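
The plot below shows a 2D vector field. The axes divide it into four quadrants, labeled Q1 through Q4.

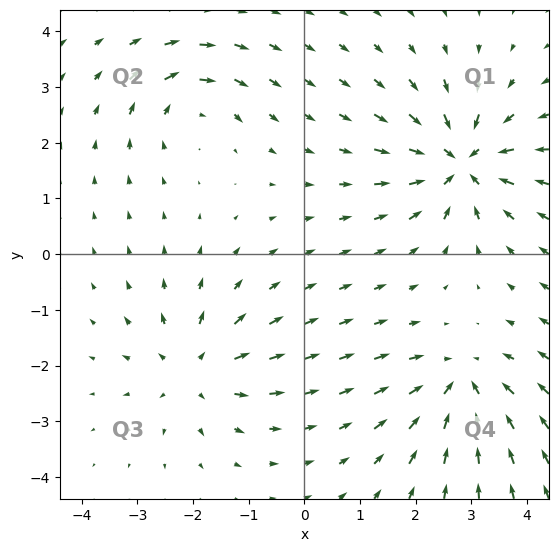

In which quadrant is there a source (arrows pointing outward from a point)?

The source sits at approximately (-2.0, -2.1), which lies in quadrant Q3. The divergence there is about +4, positive as expected for a source.

Q3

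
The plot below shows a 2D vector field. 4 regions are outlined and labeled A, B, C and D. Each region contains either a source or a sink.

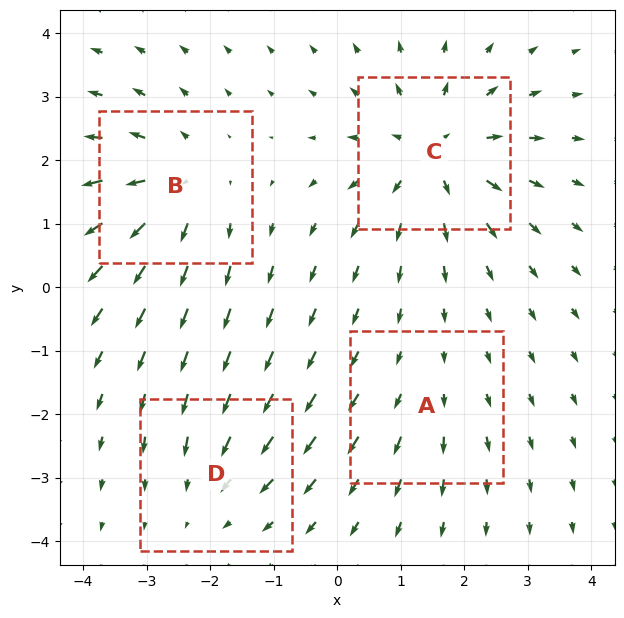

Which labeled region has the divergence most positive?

C

Divergence at each region's feature centre — A: about +2, B: about +5, C: about +6, D: about -3. Region C is most positive.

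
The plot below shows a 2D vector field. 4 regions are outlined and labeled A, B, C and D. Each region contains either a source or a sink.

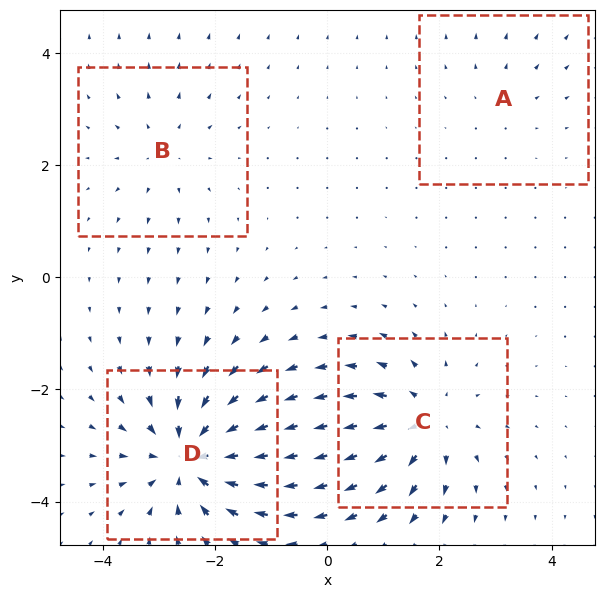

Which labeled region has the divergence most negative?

Divergence at each region's feature centre — A: about +2, B: about +3, C: about +6, D: about -8. Region D is most negative.

D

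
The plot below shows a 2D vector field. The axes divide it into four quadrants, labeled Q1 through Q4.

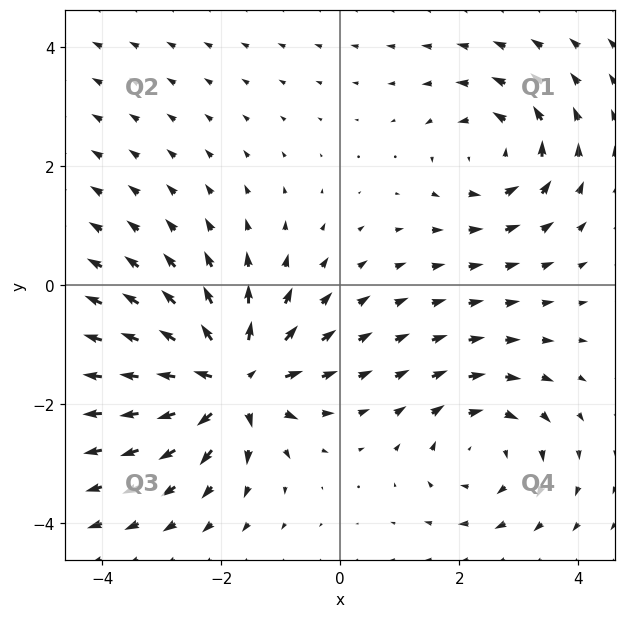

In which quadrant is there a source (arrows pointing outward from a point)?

Q3

The source sits at approximately (-1.8, -1.6), which lies in quadrant Q3. The divergence there is about +7, positive as expected for a source.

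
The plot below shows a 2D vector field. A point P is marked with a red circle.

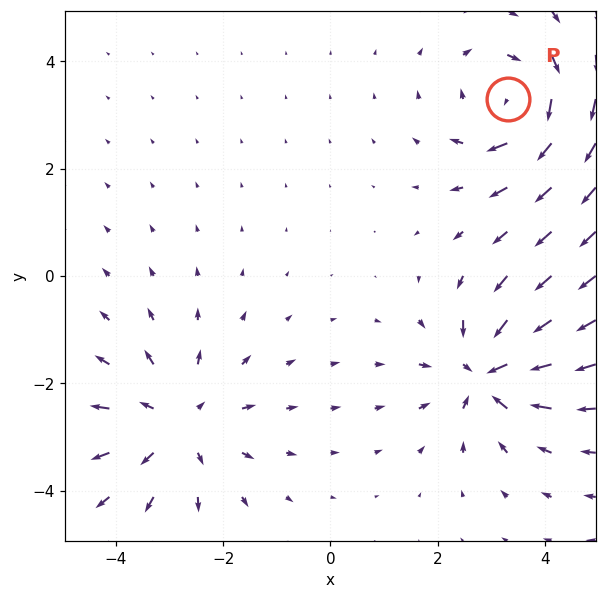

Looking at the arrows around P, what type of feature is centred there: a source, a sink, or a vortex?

At P (3.3, 3.3) the arrows circulate clockwise. Divergence ≈0, curl about -5 — near-zero divergence with nonzero curl is a vortex.

vortex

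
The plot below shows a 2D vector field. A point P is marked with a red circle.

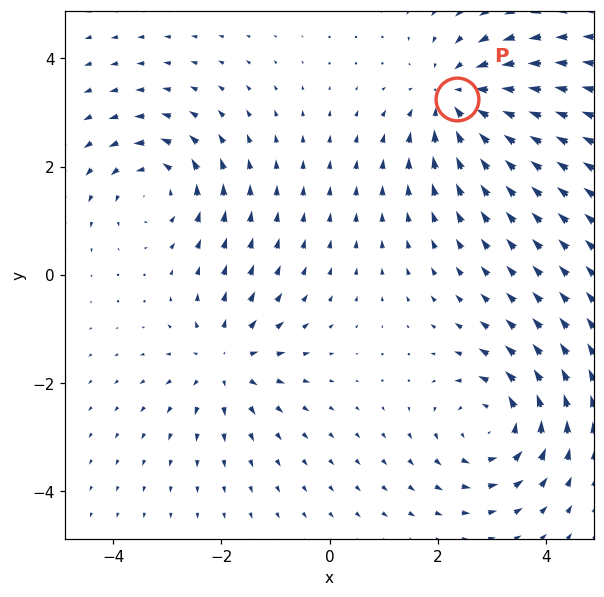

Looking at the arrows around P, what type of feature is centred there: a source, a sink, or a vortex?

sink

At P (2.4, 3.3) the arrows converge inward. Divergence about -4, curl ≈0 — negative divergence with near-zero curl is a sink.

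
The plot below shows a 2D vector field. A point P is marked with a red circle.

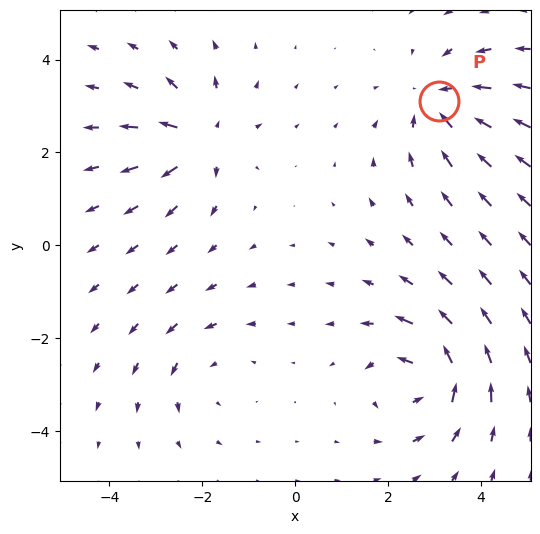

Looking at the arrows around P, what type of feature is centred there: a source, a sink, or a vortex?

At P (3.1, 3.1) the arrows converge inward. Divergence about -4, curl ≈0 — negative divergence with near-zero curl is a sink.

sink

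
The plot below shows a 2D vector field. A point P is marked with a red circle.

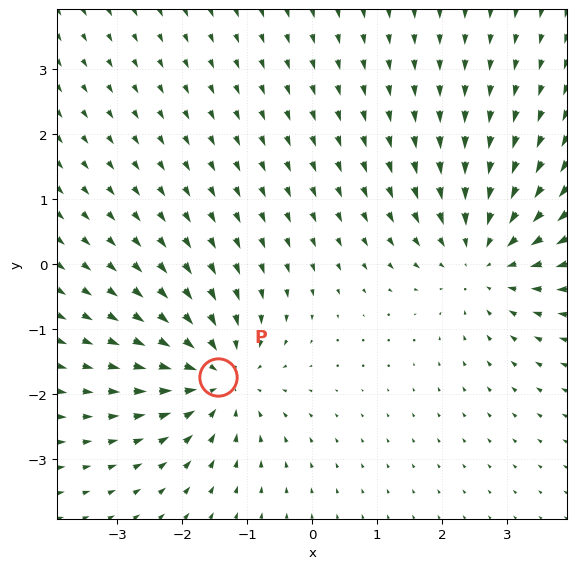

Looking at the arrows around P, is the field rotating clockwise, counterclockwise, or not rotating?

Near P at (-1.4, -1.8) the arrows show no circulation. The curl there is ≈0.

not rotating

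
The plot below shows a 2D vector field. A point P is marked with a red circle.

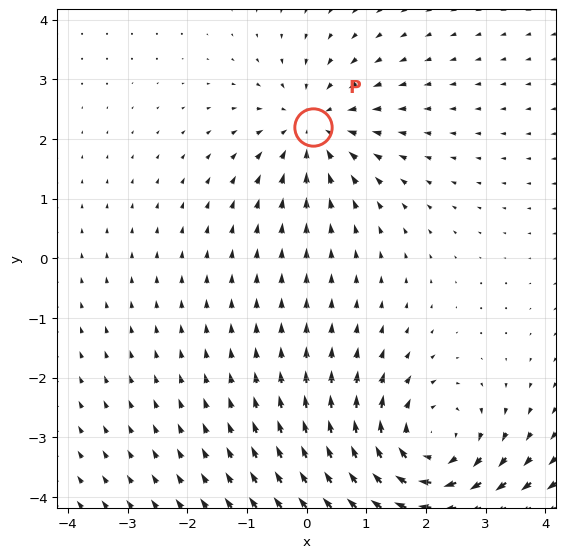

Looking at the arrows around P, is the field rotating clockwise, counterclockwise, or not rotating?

not rotating

Near P at (0.1, 2.2) the arrows show no circulation. The curl there is ≈0.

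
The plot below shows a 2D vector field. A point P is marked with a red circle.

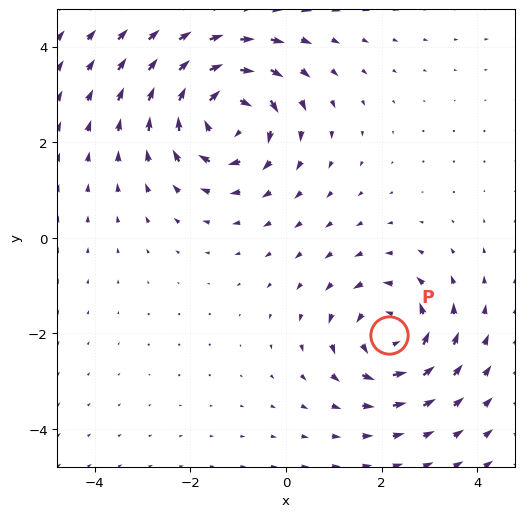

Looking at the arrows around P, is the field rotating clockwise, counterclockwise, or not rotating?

counterclockwise

Near P at (2.2, -2.0) the arrows circulate counterclockwise. The curl (z-component) there is about +3; positive curl means counterclockwise rotation.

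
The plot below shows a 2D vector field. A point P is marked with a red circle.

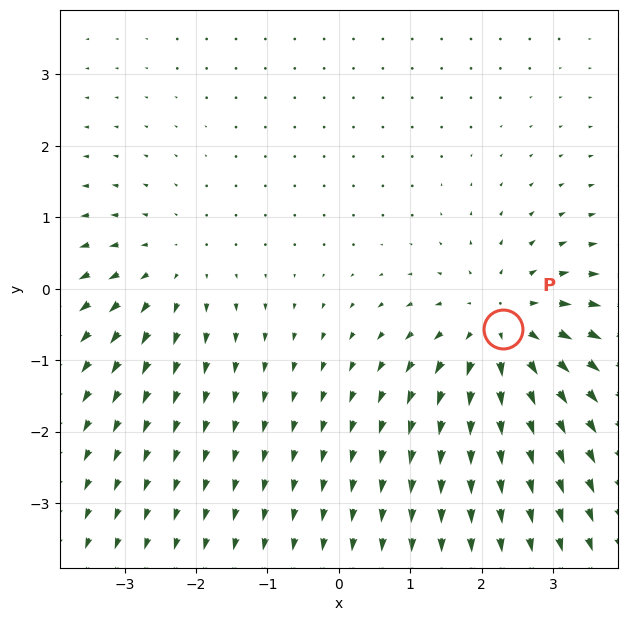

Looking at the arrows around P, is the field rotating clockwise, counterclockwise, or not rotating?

not rotating

Near P at (2.3, -0.6) the arrows show no circulation. The curl there is ≈0.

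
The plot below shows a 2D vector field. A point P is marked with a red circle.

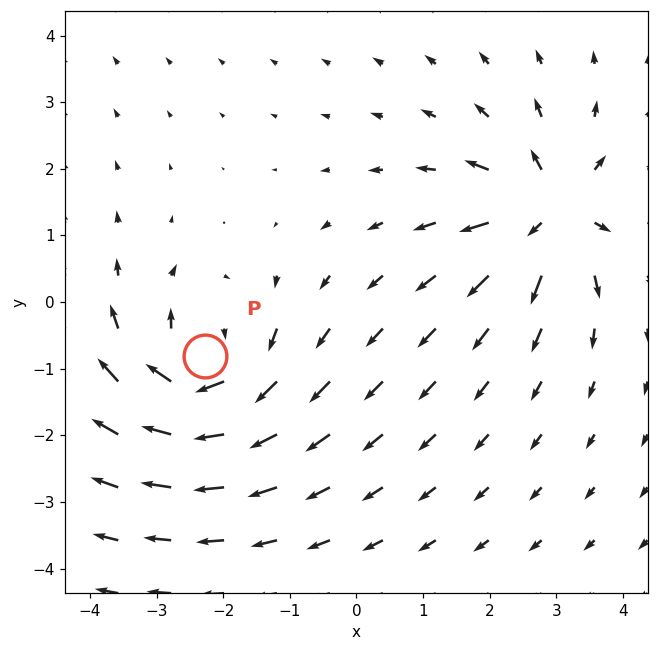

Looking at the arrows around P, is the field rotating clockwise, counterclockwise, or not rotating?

Near P at (-2.3, -0.8) the arrows circulate clockwise. The curl (z-component) there is about -4; negative curl means clockwise rotation.

clockwise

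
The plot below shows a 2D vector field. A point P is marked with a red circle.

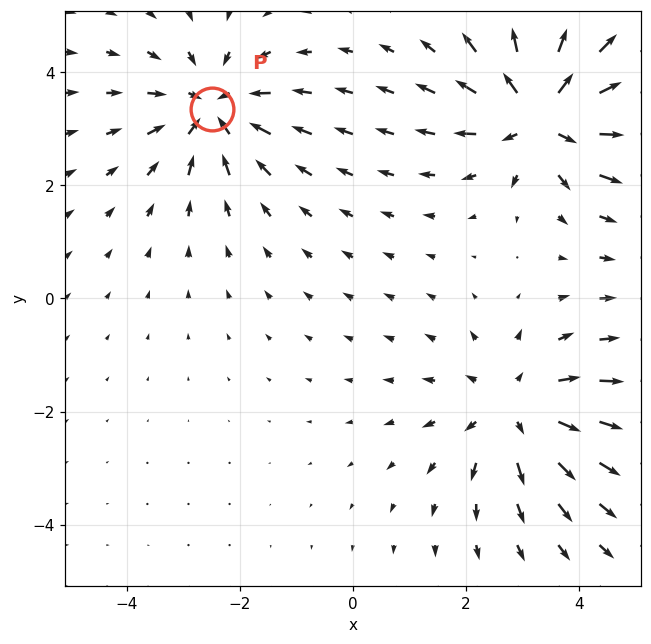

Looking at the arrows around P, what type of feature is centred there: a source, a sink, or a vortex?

At P (-2.5, 3.3) the arrows converge inward. Divergence about -3, curl ≈0 — negative divergence with near-zero curl is a sink.

sink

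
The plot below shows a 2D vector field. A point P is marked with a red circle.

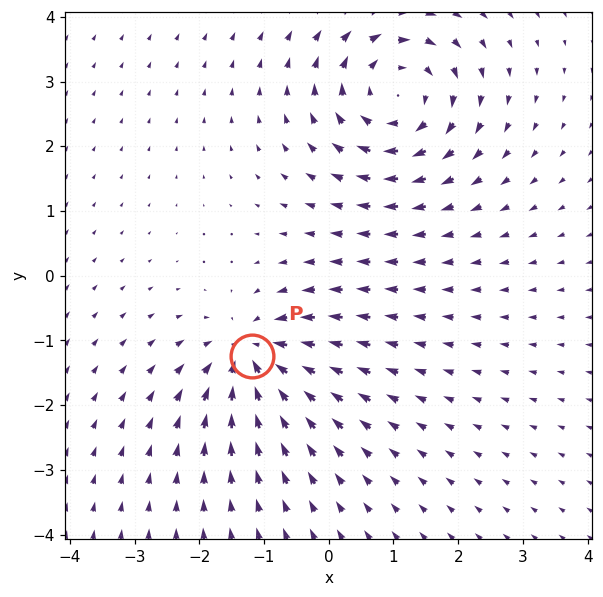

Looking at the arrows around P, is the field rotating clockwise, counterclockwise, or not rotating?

not rotating

Near P at (-1.2, -1.2) the arrows show no circulation. The curl there is ≈0.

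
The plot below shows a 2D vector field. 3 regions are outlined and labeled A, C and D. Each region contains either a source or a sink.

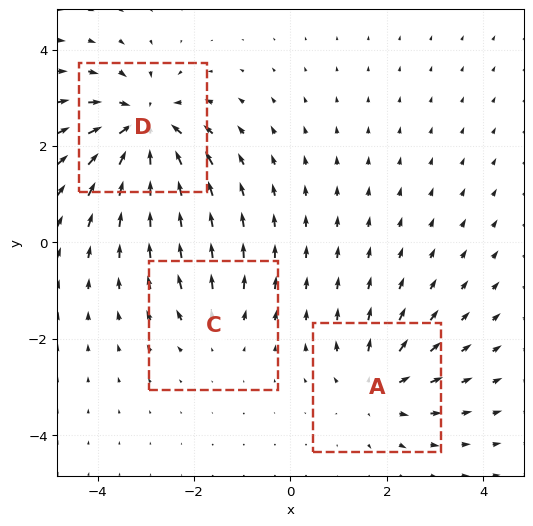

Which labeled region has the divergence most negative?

Divergence at each region's feature centre — A: about +3, C: about +2, D: about -5. Region D is most negative.

D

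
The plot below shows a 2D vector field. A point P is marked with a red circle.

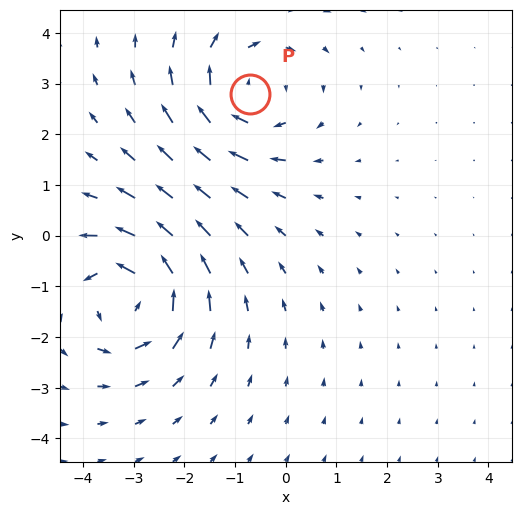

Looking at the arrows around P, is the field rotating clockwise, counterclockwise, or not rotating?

Near P at (-0.7, 2.8) the arrows circulate clockwise. The curl (z-component) there is about -4; negative curl means clockwise rotation.

clockwise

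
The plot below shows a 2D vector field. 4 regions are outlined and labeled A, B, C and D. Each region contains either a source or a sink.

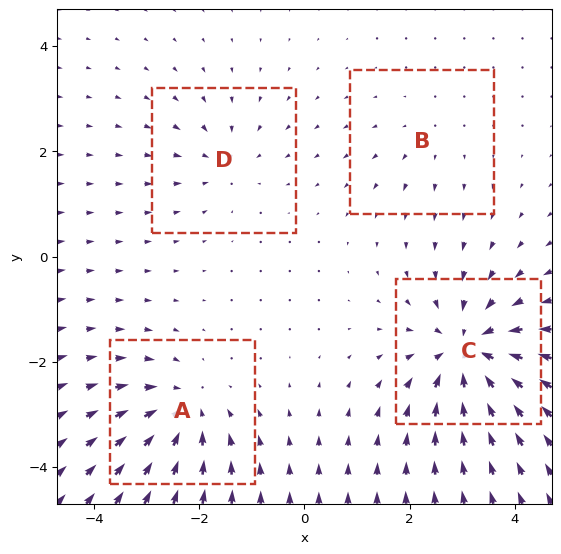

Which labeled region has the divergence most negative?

Divergence at each region's feature centre — A: about -6, B: about +2, C: about -8, D: about -4. Region C is most negative.

C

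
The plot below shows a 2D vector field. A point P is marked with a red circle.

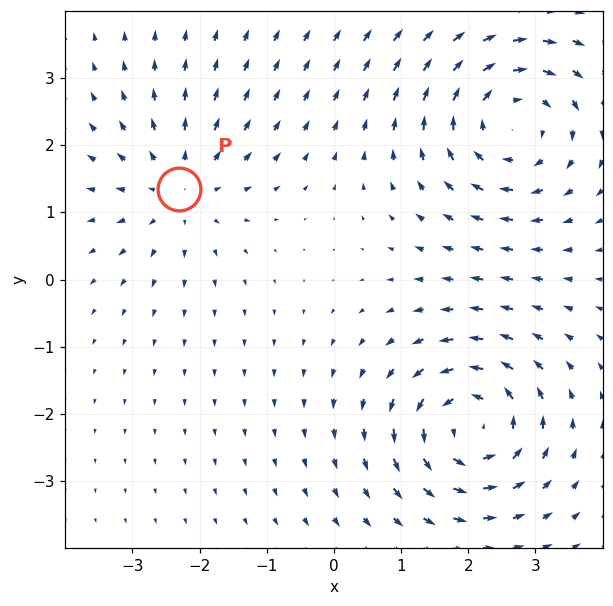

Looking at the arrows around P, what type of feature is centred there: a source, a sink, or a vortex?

At P (-2.3, 1.3) the arrows spread outward. Divergence about +3, curl ≈0 — positive divergence with near-zero curl is a source.

source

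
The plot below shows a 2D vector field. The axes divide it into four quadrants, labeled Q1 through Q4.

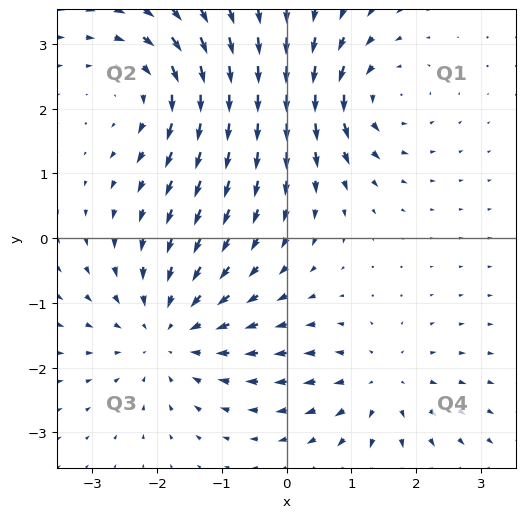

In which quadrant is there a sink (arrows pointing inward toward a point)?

The sink sits at approximately (-1.8, -1.4), which lies in quadrant Q3. The divergence there is about -4, negative as expected for a sink.

Q3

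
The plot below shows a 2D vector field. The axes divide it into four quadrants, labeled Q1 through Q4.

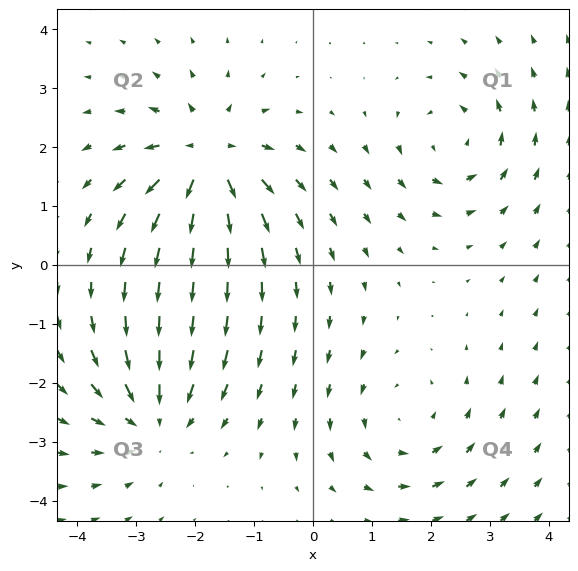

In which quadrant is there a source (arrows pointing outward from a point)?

The source sits at approximately (-1.8, 1.8), which lies in quadrant Q2. The divergence there is about +6, positive as expected for a source.

Q2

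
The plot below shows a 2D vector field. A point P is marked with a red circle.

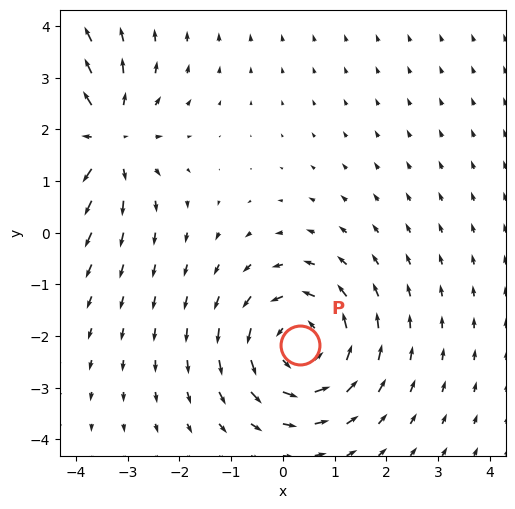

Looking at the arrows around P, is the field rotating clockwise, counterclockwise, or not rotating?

Near P at (0.3, -2.2) the arrows circulate counterclockwise. The curl (z-component) there is about +4; positive curl means counterclockwise rotation.

counterclockwise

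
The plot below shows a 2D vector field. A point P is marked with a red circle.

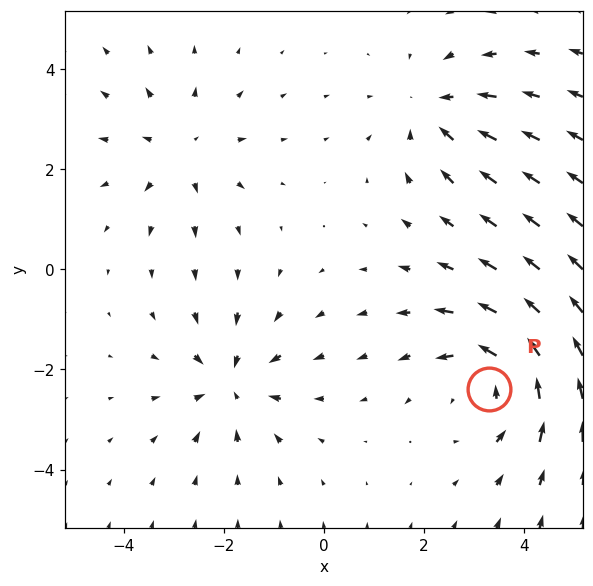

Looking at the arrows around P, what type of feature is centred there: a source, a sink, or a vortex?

vortex

At P (3.3, -2.4) the arrows circulate counterclockwise. Divergence ≈0, curl about +4 — near-zero divergence with nonzero curl is a vortex.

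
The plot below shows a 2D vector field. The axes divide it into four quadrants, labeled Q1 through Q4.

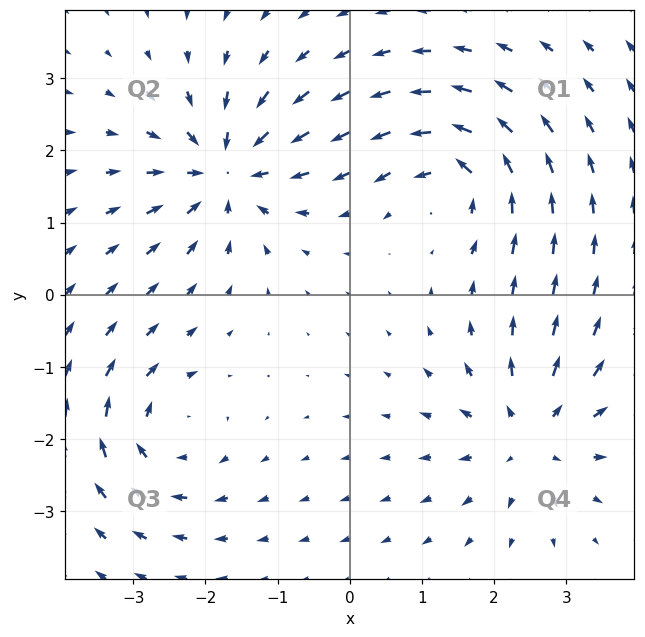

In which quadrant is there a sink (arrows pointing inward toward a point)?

Q2

The sink sits at approximately (-1.7, 1.7), which lies in quadrant Q2. The divergence there is about -7, negative as expected for a sink.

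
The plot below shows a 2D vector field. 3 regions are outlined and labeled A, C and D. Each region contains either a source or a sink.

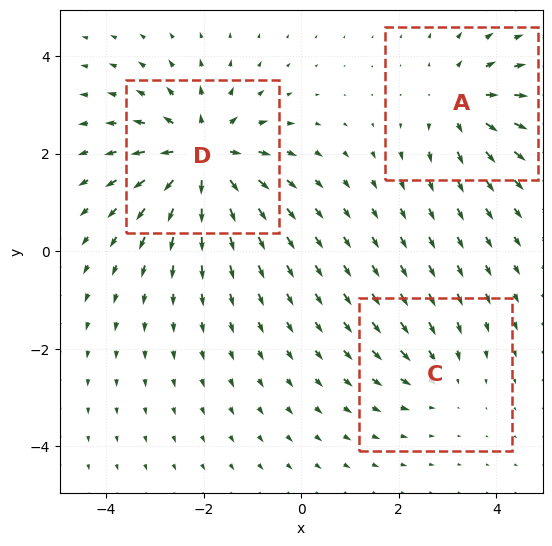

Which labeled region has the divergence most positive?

D

Divergence at each region's feature centre — A: about +3, C: about -2, D: about +5. Region D is most positive.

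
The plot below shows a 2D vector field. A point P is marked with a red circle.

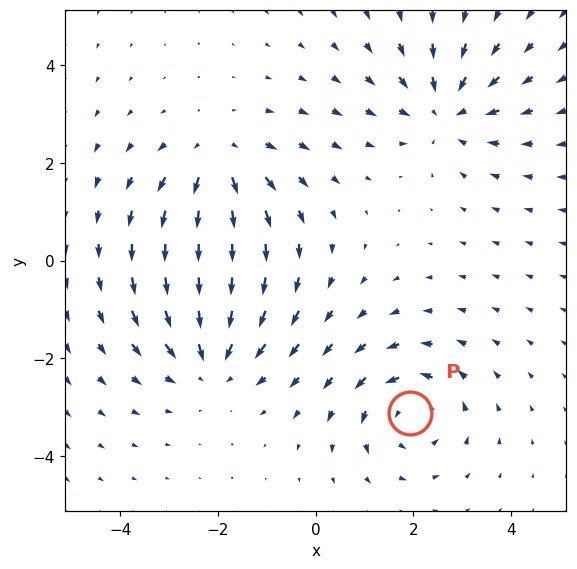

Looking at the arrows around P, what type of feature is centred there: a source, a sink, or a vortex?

vortex

At P (1.9, -3.1) the arrows circulate counterclockwise. Divergence ≈0, curl about +4 — near-zero divergence with nonzero curl is a vortex.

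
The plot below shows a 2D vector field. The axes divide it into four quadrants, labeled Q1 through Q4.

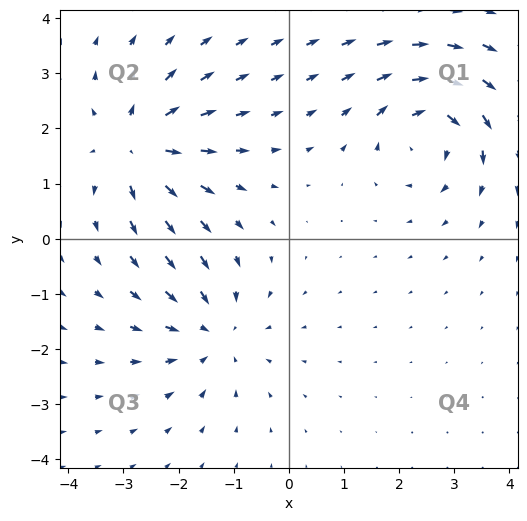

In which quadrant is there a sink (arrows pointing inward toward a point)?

Q3

The sink sits at approximately (-1.4, -1.7), which lies in quadrant Q3. The divergence there is about -3, negative as expected for a sink.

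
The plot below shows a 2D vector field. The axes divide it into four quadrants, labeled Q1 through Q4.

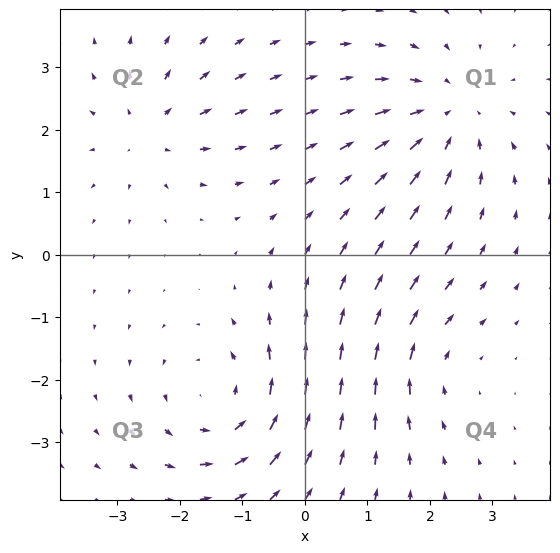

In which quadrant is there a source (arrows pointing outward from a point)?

The source sits at approximately (-2.5, 2.0), which lies in quadrant Q2. The divergence there is about +3, positive as expected for a source.

Q2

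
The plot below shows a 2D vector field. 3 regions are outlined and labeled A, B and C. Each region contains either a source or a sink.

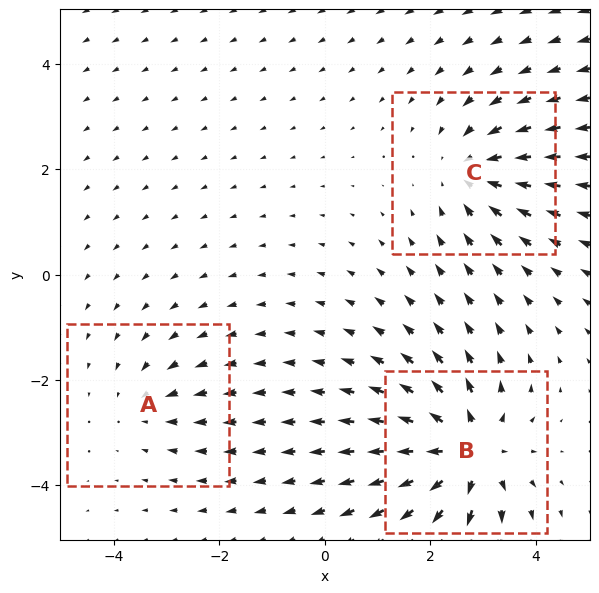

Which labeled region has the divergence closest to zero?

A

Divergence at each region's feature centre — A: about -2, B: about +5, C: about -3. Region A is closest to zero.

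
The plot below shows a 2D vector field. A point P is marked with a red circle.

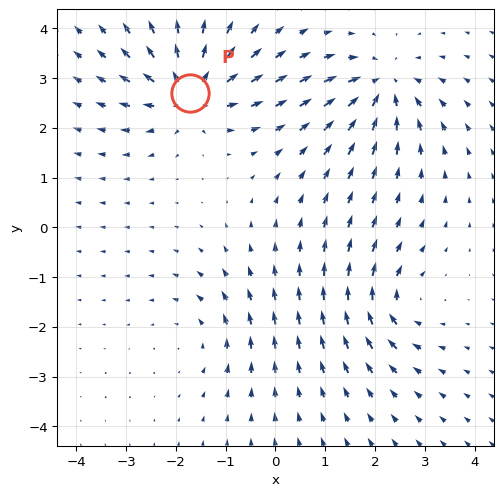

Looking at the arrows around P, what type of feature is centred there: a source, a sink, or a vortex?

At P (-1.7, 2.7) the arrows spread outward. Divergence about +6, curl ≈0 — positive divergence with near-zero curl is a source.

source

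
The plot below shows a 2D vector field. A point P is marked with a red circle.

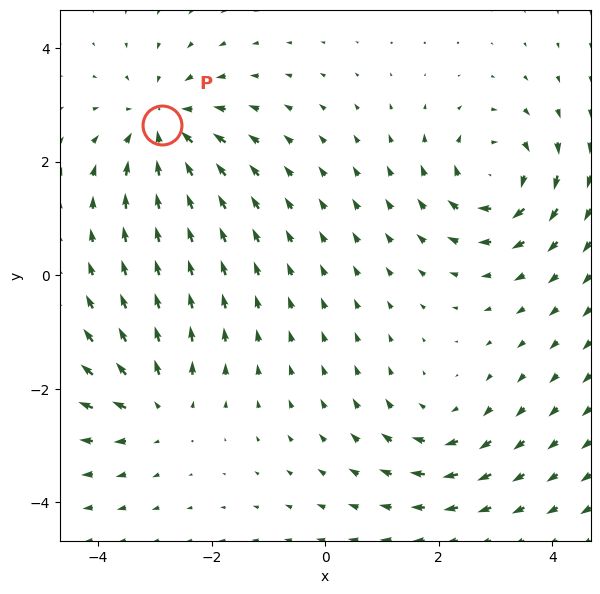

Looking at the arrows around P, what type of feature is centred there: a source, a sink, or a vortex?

At P (-2.9, 2.6) the arrows converge inward. Divergence about -4, curl ≈0 — negative divergence with near-zero curl is a sink.

sink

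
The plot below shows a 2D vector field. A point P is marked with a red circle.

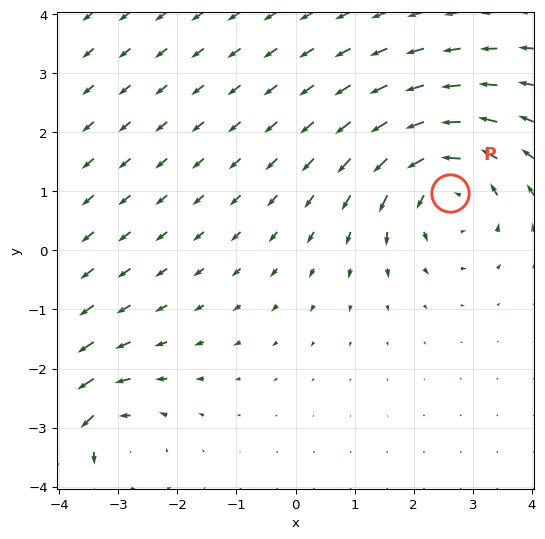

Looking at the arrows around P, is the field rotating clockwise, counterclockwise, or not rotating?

counterclockwise

Near P at (2.6, 1.0) the arrows circulate counterclockwise. The curl (z-component) there is about +4; positive curl means counterclockwise rotation.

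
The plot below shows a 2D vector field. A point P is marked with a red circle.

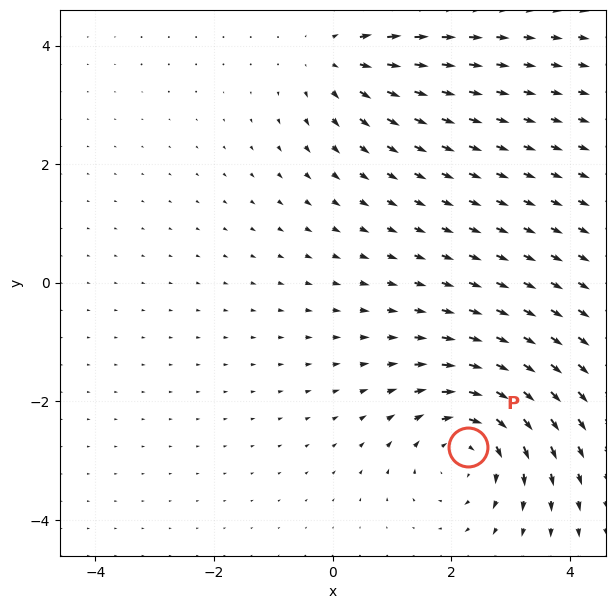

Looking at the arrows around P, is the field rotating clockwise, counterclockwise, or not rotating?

Near P at (2.3, -2.8) the arrows circulate clockwise. The curl (z-component) there is about -4; negative curl means clockwise rotation.

clockwise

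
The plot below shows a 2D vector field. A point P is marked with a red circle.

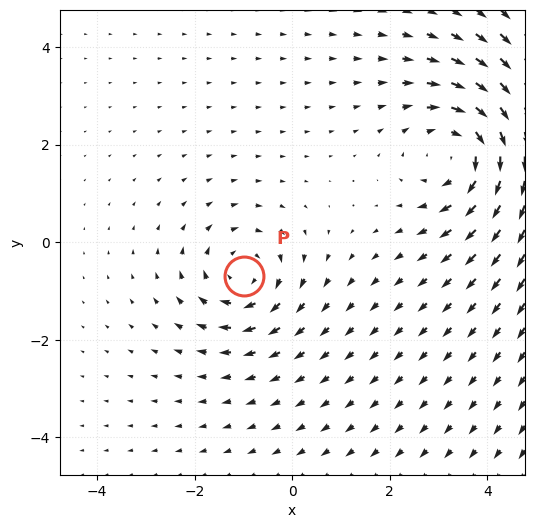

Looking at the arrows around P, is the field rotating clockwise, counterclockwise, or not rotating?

Near P at (-1.0, -0.7) the arrows circulate clockwise. The curl (z-component) there is about -3; negative curl means clockwise rotation.

clockwise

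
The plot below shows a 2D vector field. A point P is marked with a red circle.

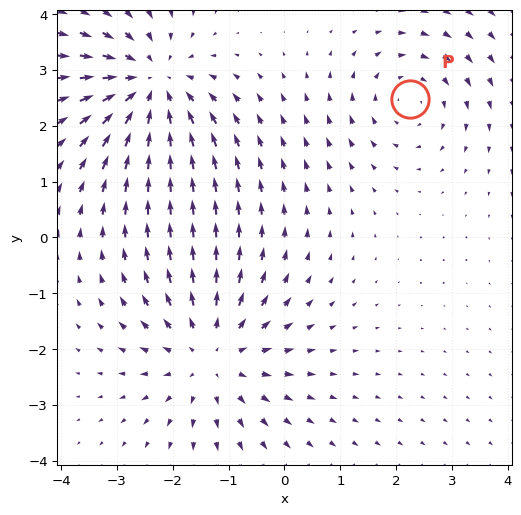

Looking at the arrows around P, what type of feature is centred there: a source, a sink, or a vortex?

At P (2.2, 2.5) the arrows circulate clockwise. Divergence ≈0, curl about -3 — near-zero divergence with nonzero curl is a vortex.

vortex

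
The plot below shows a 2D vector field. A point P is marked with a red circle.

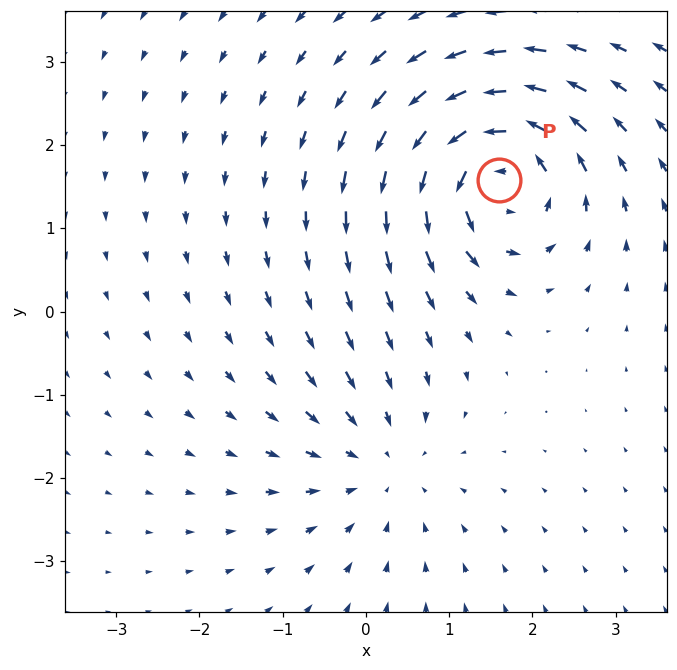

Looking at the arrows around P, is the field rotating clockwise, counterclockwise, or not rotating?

Near P at (1.6, 1.6) the arrows circulate counterclockwise. The curl (z-component) there is about +6; positive curl means counterclockwise rotation.

counterclockwise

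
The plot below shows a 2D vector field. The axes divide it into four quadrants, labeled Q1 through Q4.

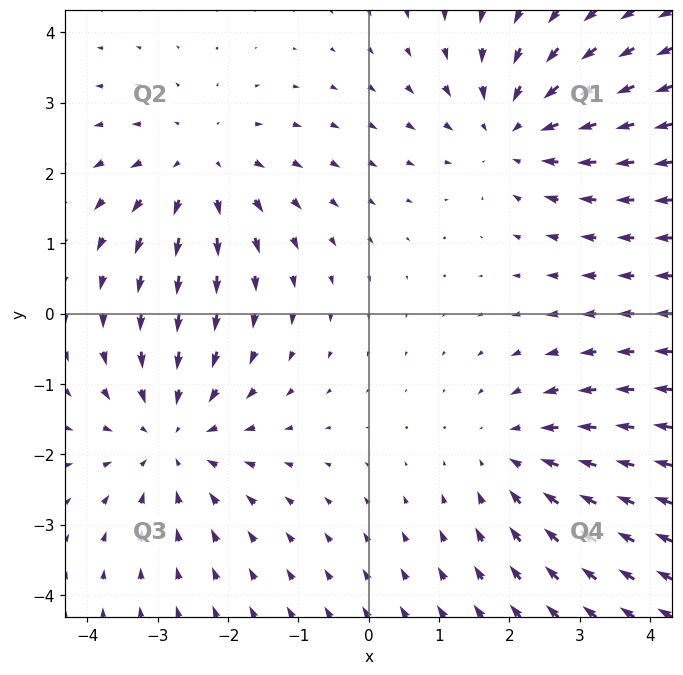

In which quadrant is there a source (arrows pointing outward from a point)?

The source sits at approximately (-2.4, 2.1), which lies in quadrant Q2. The divergence there is about +3, positive as expected for a source.

Q2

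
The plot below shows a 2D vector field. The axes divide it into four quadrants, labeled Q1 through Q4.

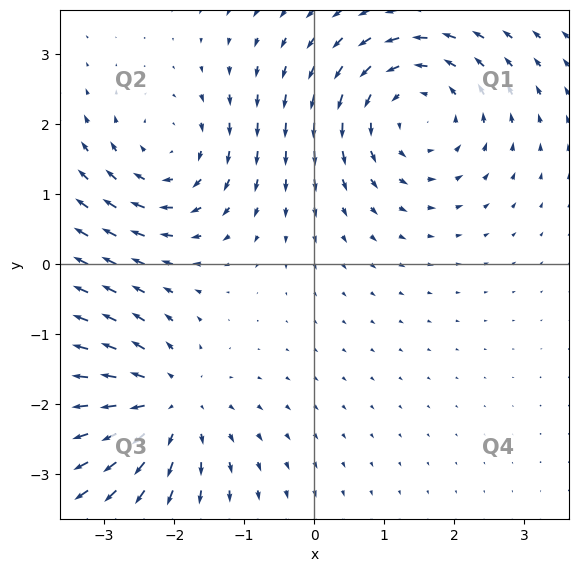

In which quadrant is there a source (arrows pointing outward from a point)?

Q3

The source sits at approximately (-2.1, -2.0), which lies in quadrant Q3. The divergence there is about +4, positive as expected for a source.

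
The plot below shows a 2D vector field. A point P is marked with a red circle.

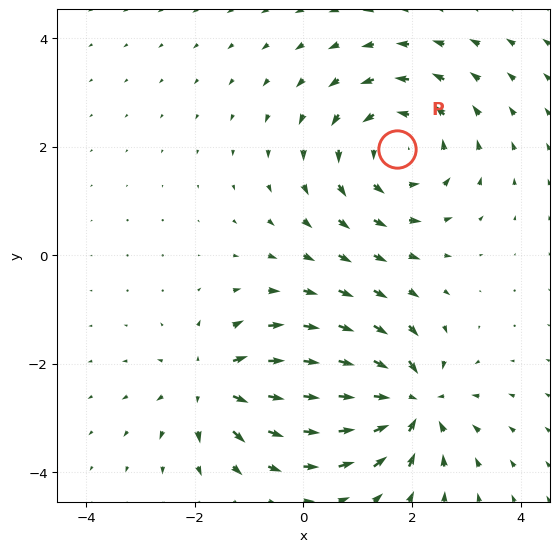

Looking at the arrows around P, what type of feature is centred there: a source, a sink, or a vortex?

vortex

At P (1.7, 2.0) the arrows circulate counterclockwise. Divergence ≈0, curl about +3 — near-zero divergence with nonzero curl is a vortex.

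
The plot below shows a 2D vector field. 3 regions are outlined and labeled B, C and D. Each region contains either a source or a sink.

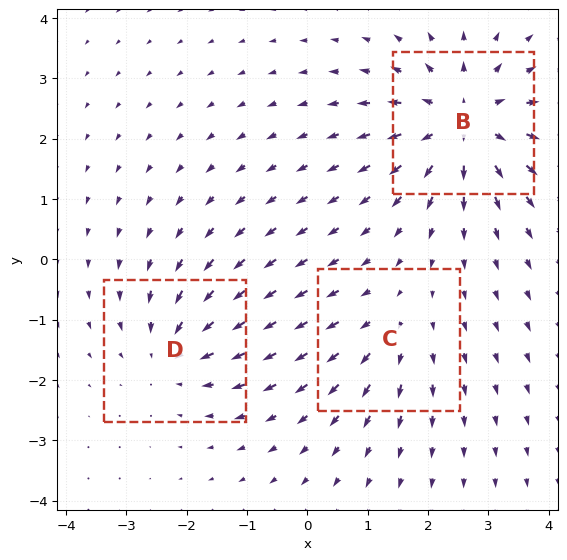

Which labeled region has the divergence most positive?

Divergence at each region's feature centre — B: about +5, C: about +2, D: about -3. Region B is most positive.

B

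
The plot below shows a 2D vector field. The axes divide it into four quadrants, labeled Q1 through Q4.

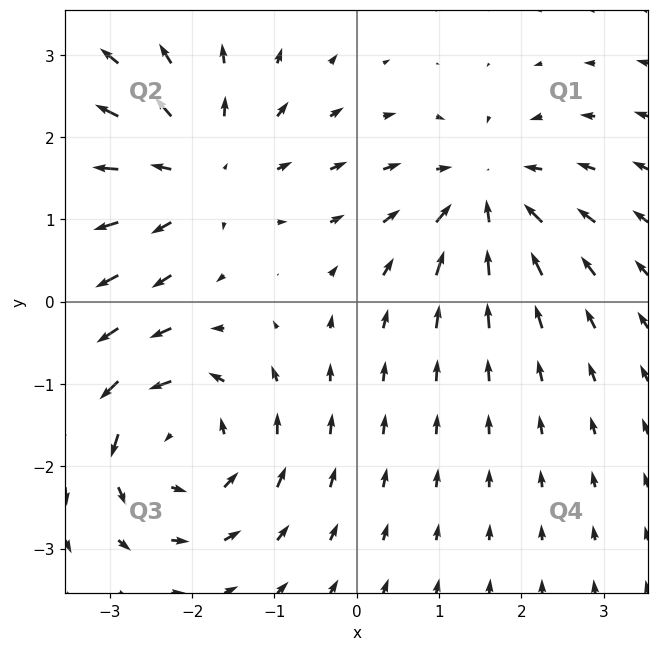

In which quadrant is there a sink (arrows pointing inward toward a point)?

Q1

The sink sits at approximately (1.6, 1.3), which lies in quadrant Q1. The divergence there is about -5, negative as expected for a sink.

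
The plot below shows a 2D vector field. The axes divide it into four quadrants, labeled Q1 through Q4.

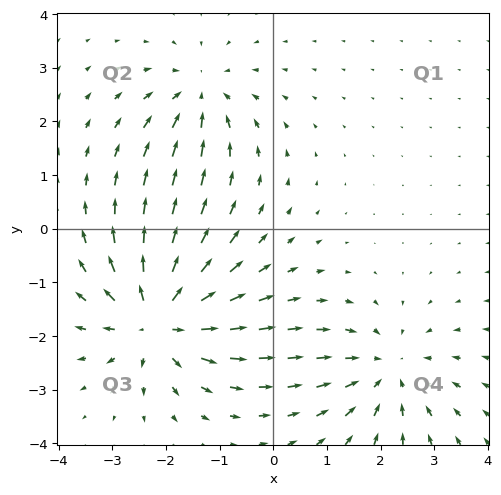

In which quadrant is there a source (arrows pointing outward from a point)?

Q3

The source sits at approximately (-2.2, -1.7), which lies in quadrant Q3. The divergence there is about +6, positive as expected for a source.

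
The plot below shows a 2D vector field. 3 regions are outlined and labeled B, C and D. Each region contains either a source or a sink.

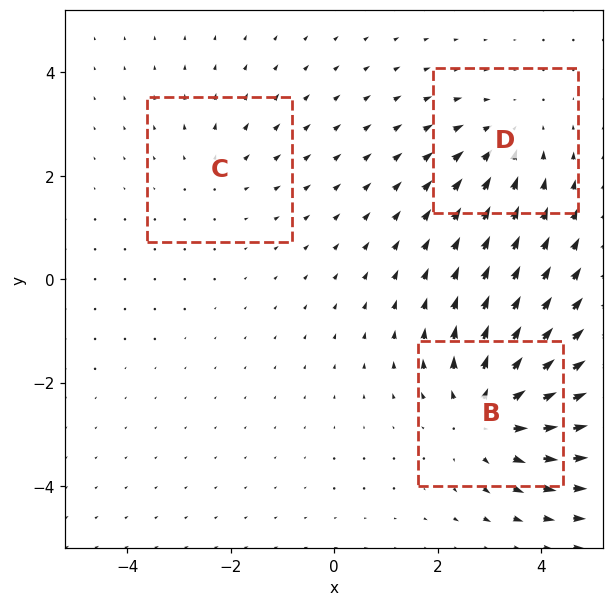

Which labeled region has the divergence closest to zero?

Divergence at each region's feature centre — B: about +5, C: about +2, D: about -3. Region C is closest to zero.

C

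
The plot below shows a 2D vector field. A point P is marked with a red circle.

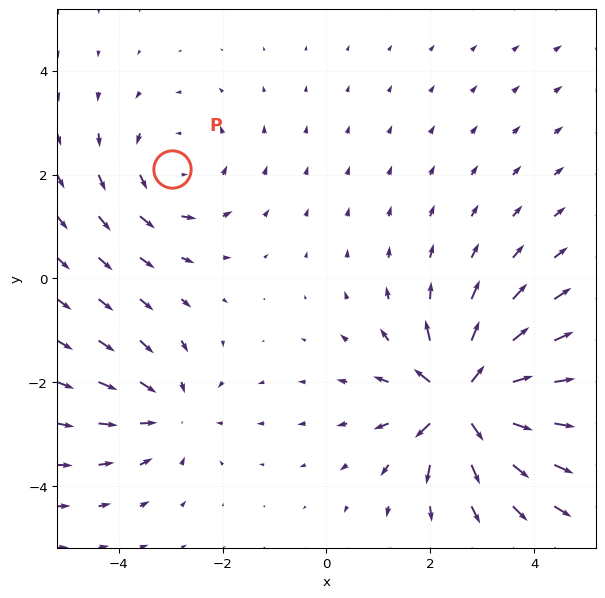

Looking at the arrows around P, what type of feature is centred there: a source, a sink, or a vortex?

At P (-3.0, 2.1) the arrows circulate counterclockwise. Divergence ≈0, curl about +2 — near-zero divergence with nonzero curl is a vortex.

vortex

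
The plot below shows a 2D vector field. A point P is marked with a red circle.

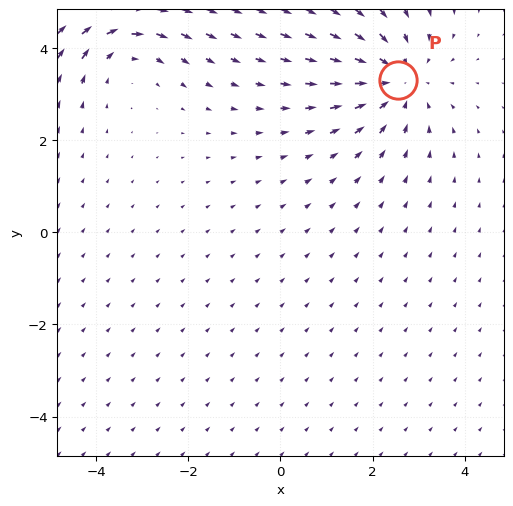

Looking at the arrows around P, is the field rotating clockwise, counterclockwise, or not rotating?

Near P at (2.5, 3.3) the arrows show no circulation. The curl there is ≈0.

not rotating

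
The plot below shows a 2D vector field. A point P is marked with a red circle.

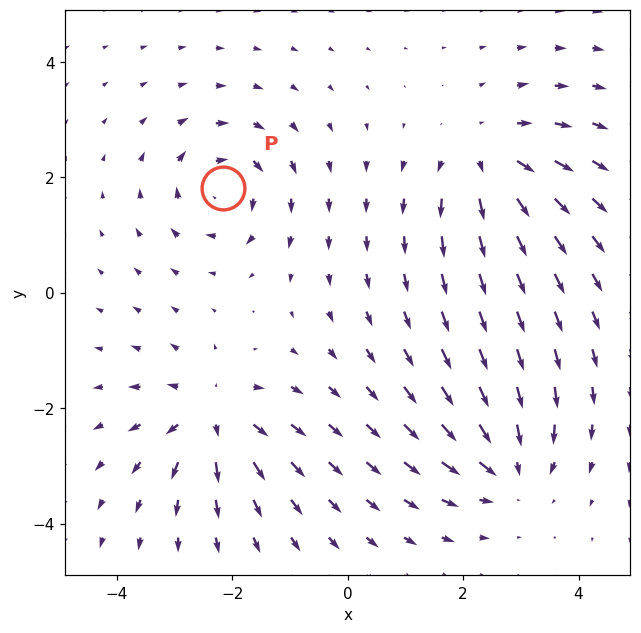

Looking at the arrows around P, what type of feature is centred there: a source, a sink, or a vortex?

At P (-2.2, 1.8) the arrows circulate clockwise. Divergence ≈0, curl about -6 — near-zero divergence with nonzero curl is a vortex.

vortex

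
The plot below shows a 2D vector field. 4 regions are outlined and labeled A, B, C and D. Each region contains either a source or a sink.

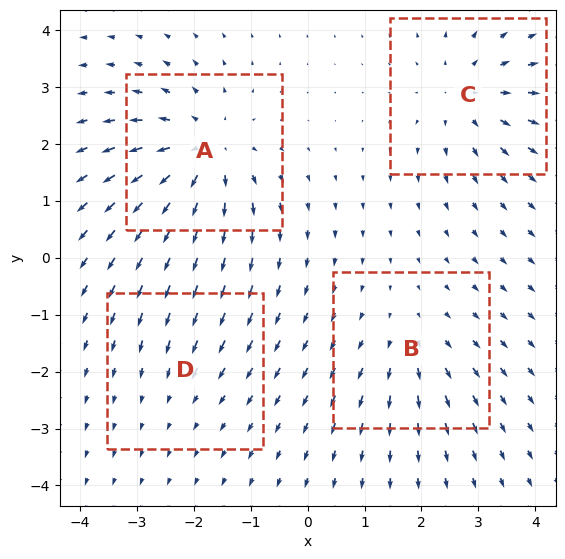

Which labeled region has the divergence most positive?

A

Divergence at each region's feature centre — A: about +7, B: about +3, C: about +5, D: about -2. Region A is most positive.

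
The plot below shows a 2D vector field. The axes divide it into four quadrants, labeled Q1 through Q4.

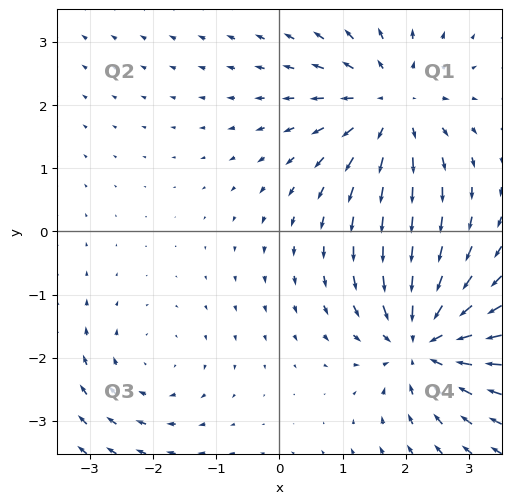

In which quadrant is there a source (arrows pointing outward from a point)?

The source sits at approximately (1.8, 2.0), which lies in quadrant Q1. The divergence there is about +4, positive as expected for a source.

Q1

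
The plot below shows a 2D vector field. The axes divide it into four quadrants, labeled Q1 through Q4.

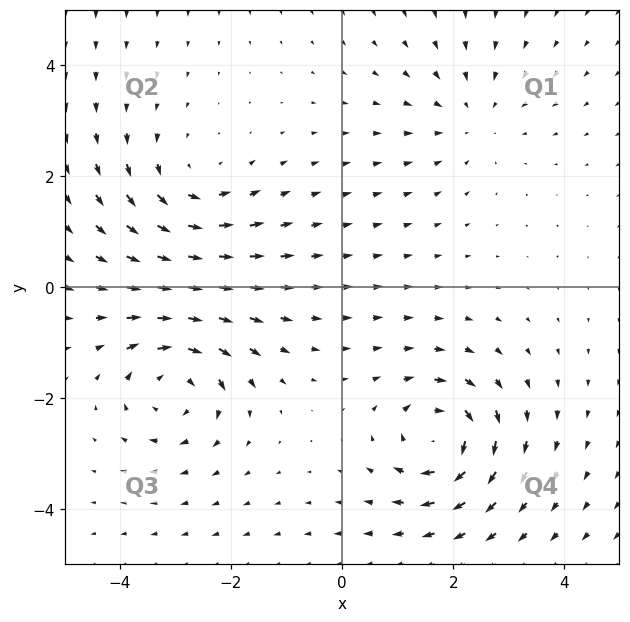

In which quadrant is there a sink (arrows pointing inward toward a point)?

Q1

The sink sits at approximately (2.3, 3.1), which lies in quadrant Q1. The divergence there is about -3, negative as expected for a sink.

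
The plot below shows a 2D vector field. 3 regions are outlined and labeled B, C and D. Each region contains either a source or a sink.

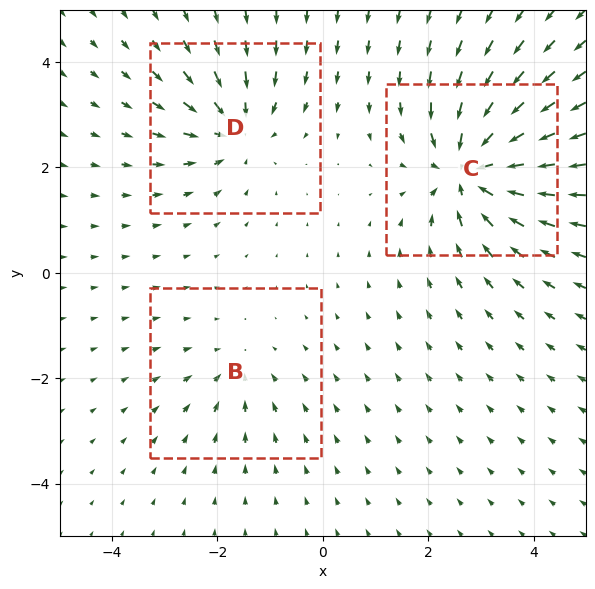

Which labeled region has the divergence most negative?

Divergence at each region's feature centre — B: about -2, C: about -6, D: about -4. Region C is most negative.

C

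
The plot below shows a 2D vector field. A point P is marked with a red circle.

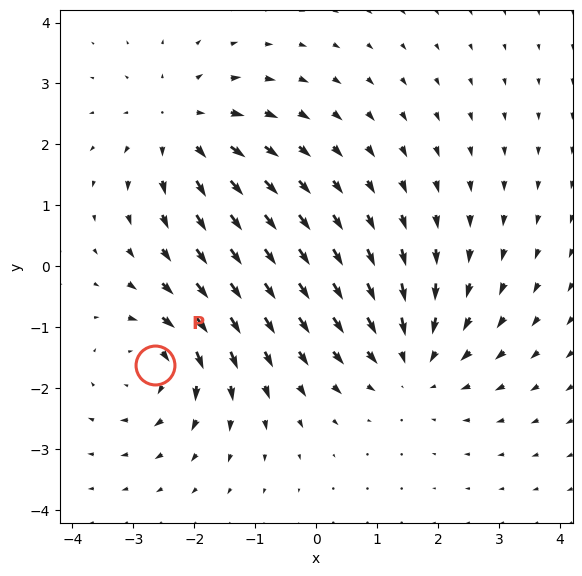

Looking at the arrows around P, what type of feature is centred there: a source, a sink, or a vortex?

At P (-2.6, -1.6) the arrows circulate clockwise. Divergence ≈0, curl about -4 — near-zero divergence with nonzero curl is a vortex.

vortex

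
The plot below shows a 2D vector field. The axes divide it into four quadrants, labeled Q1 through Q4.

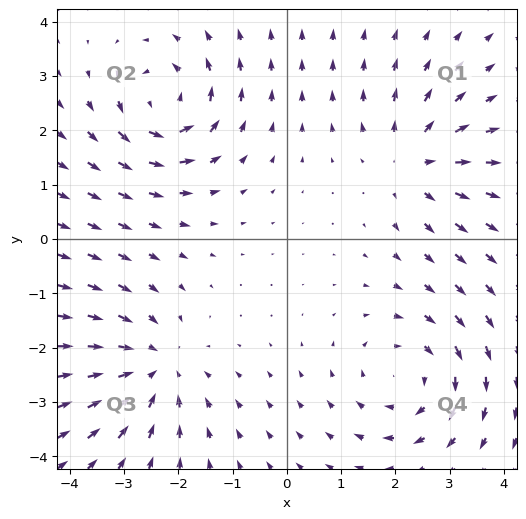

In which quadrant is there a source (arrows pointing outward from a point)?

The source sits at approximately (2.3, 1.4), which lies in quadrant Q1. The divergence there is about +3, positive as expected for a source.

Q1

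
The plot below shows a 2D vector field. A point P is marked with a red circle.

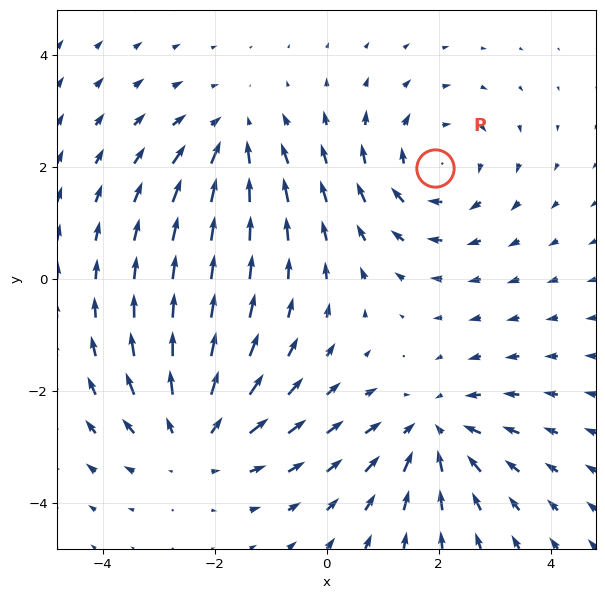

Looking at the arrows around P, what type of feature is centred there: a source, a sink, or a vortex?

vortex

At P (1.9, 2.0) the arrows circulate clockwise. Divergence ≈0, curl about -4 — near-zero divergence with nonzero curl is a vortex.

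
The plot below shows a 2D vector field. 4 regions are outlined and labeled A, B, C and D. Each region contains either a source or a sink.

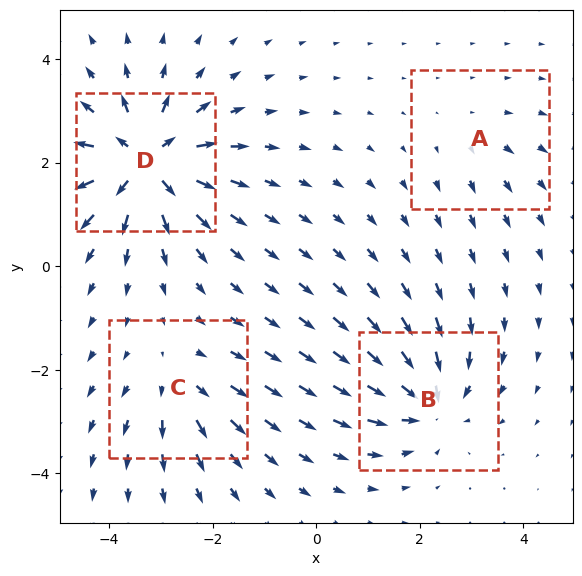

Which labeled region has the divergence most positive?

Divergence at each region's feature centre — A: about +2, B: about -6, C: about +4, D: about +9. Region D is most positive.

D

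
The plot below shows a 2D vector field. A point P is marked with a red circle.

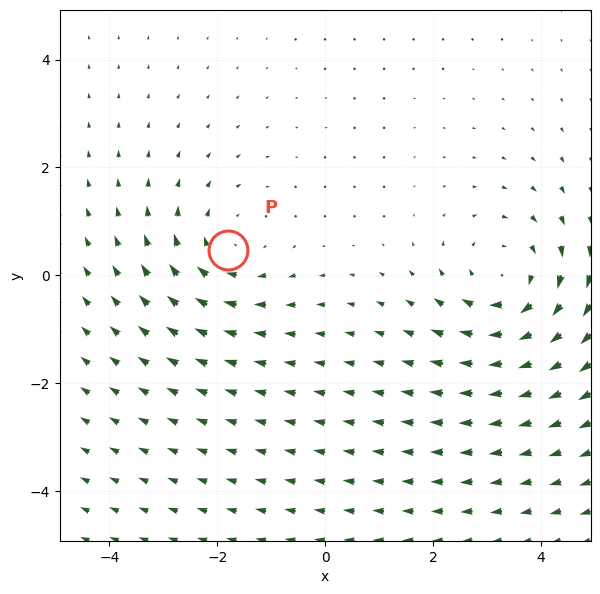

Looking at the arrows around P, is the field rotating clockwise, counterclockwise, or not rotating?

clockwise

Near P at (-1.8, 0.5) the arrows circulate clockwise. The curl (z-component) there is about -2; negative curl means clockwise rotation.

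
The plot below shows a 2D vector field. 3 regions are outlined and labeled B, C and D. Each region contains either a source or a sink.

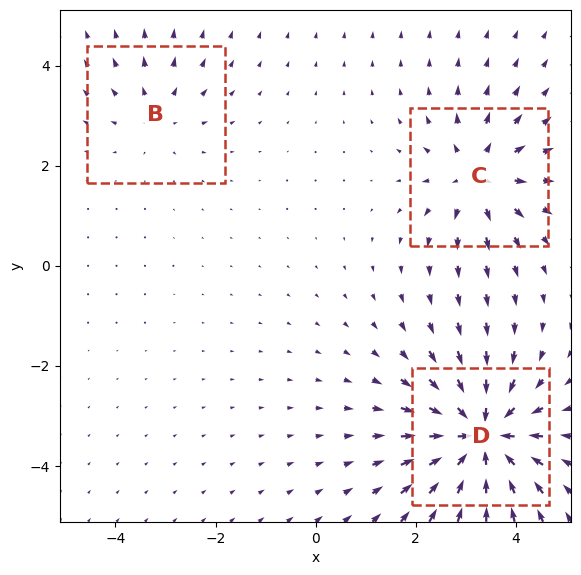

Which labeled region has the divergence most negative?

Divergence at each region's feature centre — B: about +2, C: about +4, D: about -6. Region D is most negative.

D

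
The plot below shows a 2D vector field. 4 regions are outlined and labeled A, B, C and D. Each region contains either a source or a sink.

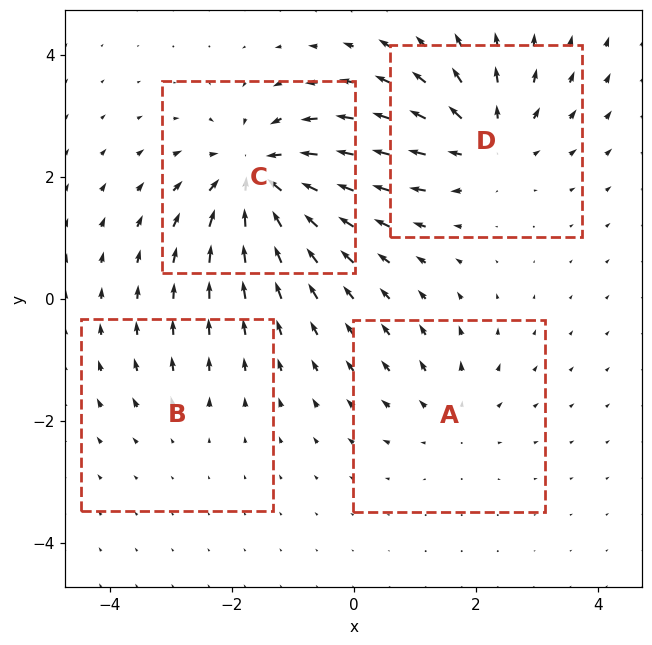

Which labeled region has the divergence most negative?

C

Divergence at each region's feature centre — A: about +3, B: about +2, C: about -8, D: about +6. Region C is most negative.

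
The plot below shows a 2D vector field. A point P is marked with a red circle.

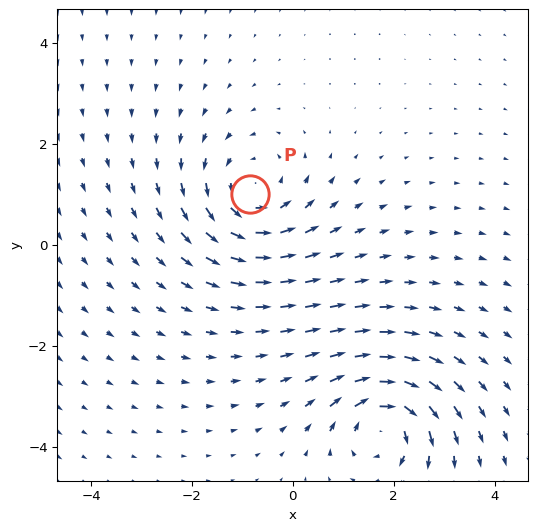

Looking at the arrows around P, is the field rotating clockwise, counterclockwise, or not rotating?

counterclockwise

Near P at (-0.8, 1.0) the arrows circulate counterclockwise. The curl (z-component) there is about +4; positive curl means counterclockwise rotation.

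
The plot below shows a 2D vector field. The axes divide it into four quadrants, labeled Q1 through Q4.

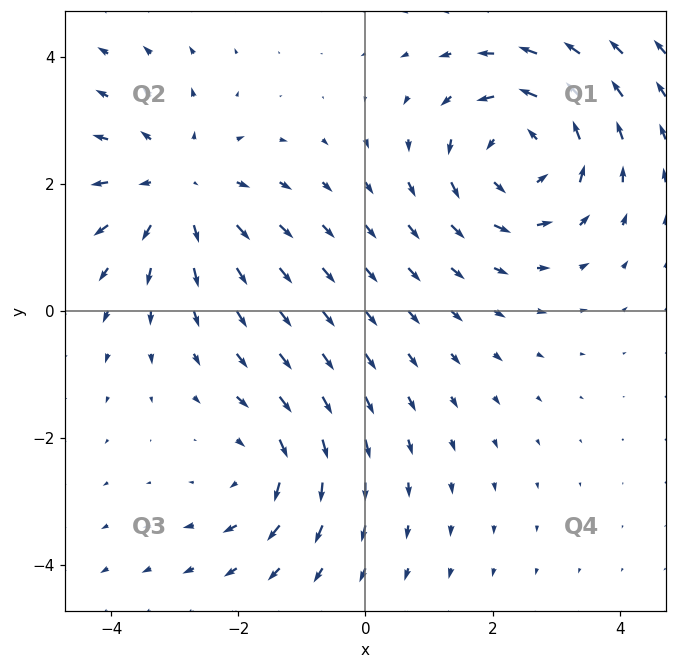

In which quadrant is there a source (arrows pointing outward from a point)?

The source sits at approximately (-2.9, 1.9), which lies in quadrant Q2. The divergence there is about +3, positive as expected for a source.

Q2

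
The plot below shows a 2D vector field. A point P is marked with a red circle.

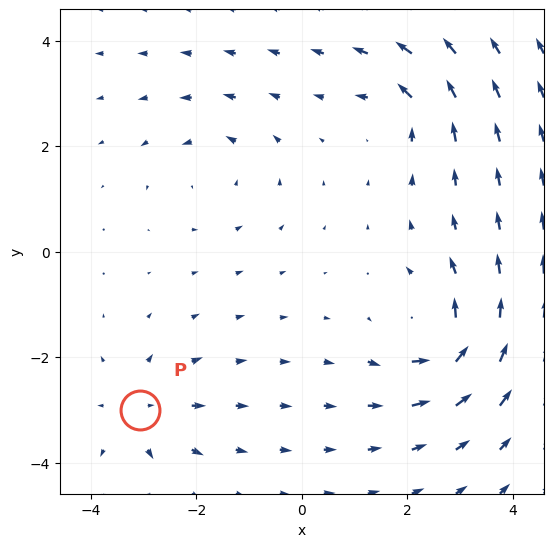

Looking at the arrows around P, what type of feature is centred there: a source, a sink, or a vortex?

At P (-3.1, -3.0) the arrows spread outward. Divergence about +3, curl ≈0 — positive divergence with near-zero curl is a source.

source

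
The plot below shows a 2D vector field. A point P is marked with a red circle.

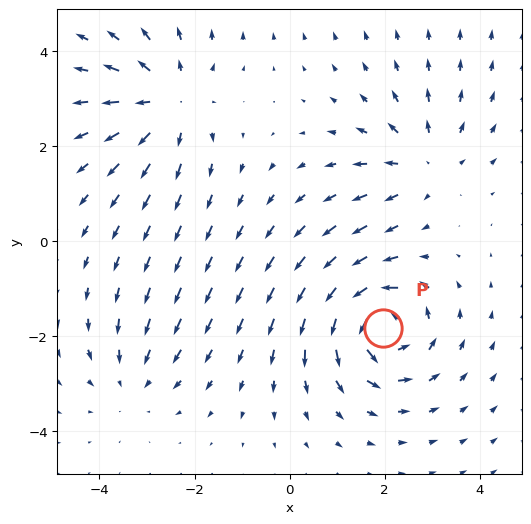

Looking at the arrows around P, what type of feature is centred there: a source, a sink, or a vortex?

vortex

At P (2.0, -1.8) the arrows circulate counterclockwise. Divergence ≈0, curl about +6 — near-zero divergence with nonzero curl is a vortex.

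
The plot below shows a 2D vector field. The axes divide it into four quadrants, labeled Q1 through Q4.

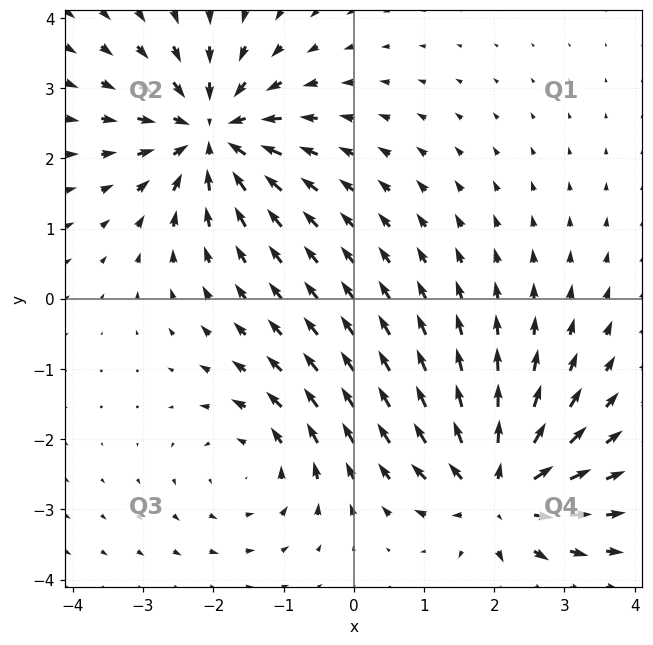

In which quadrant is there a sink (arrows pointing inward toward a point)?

Q2

The sink sits at approximately (-2.0, 2.3), which lies in quadrant Q2. The divergence there is about -6, negative as expected for a sink.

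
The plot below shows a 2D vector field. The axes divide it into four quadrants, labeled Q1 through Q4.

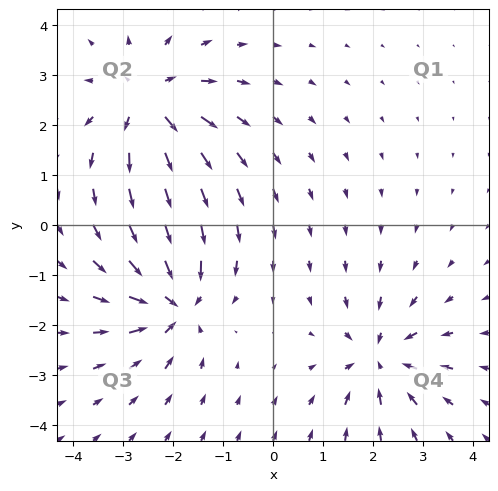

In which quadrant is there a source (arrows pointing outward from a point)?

The source sits at approximately (-2.5, 2.5), which lies in quadrant Q2. The divergence there is about +5, positive as expected for a source.

Q2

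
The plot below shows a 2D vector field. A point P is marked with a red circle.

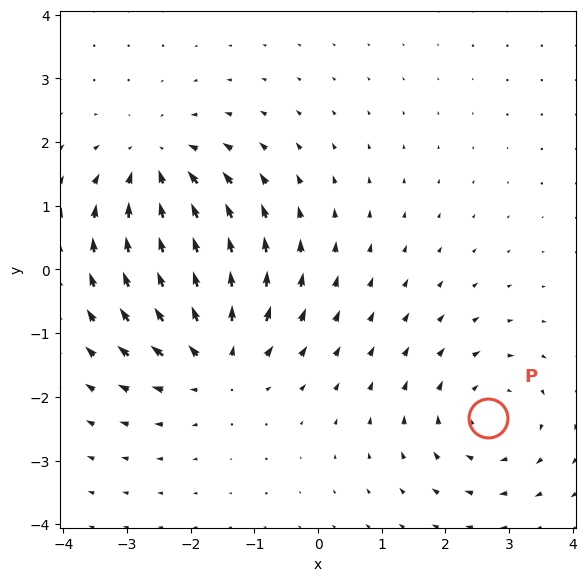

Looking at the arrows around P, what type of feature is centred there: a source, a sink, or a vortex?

At P (2.7, -2.3) the arrows circulate clockwise. Divergence ≈0, curl about -4 — near-zero divergence with nonzero curl is a vortex.

vortex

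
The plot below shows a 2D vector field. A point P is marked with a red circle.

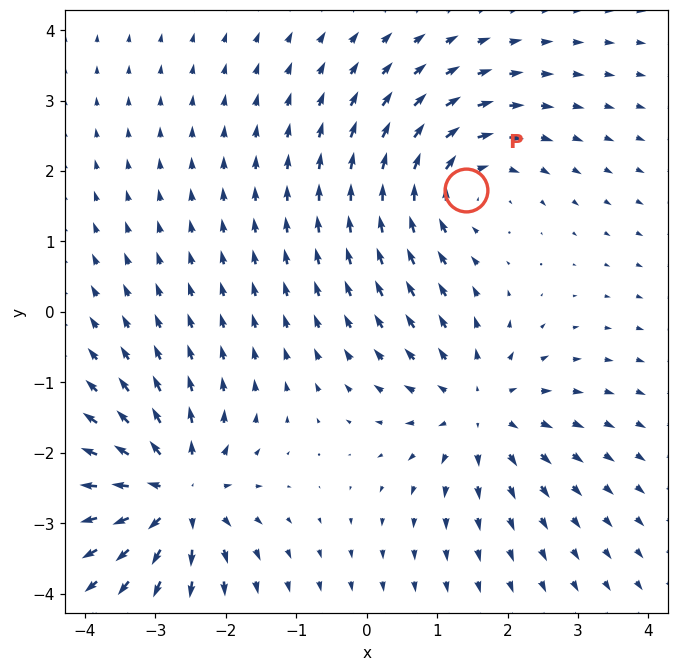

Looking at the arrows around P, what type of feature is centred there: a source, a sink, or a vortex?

At P (1.4, 1.7) the arrows circulate clockwise. Divergence ≈0, curl about -4 — near-zero divergence with nonzero curl is a vortex.

vortex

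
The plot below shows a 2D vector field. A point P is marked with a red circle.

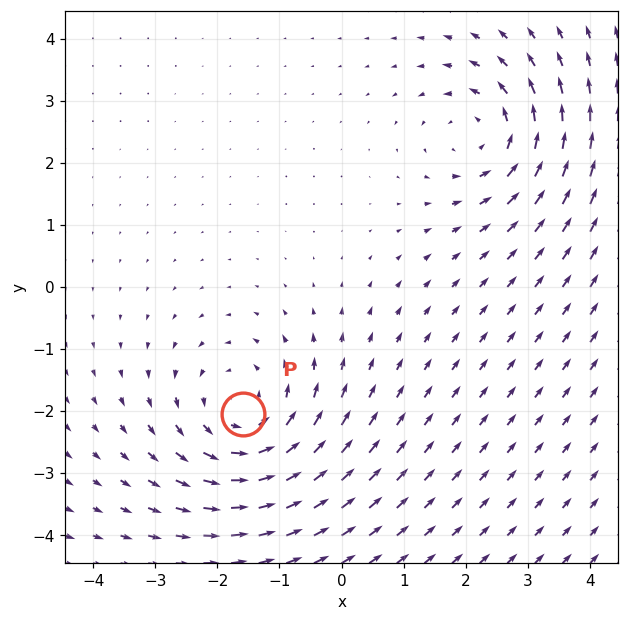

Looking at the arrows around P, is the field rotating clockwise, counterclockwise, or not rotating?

Near P at (-1.6, -2.0) the arrows circulate counterclockwise. The curl (z-component) there is about +4; positive curl means counterclockwise rotation.

counterclockwise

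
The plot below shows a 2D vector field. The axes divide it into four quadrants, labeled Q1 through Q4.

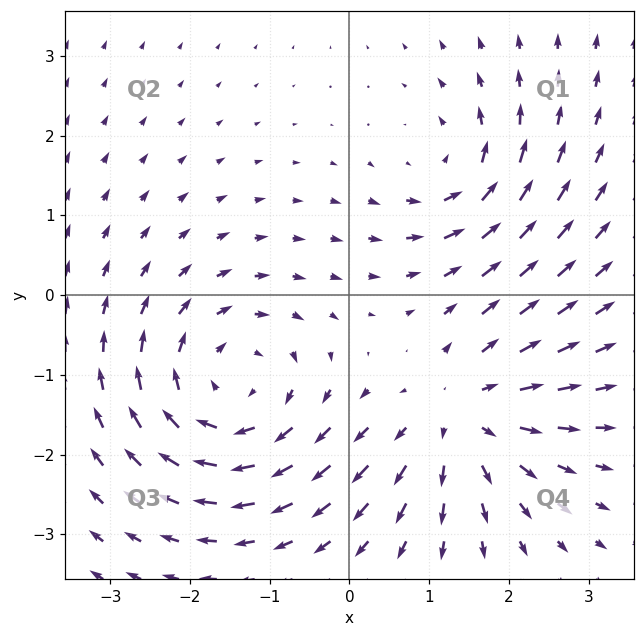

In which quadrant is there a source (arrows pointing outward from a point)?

The source sits at approximately (1.4, -1.5), which lies in quadrant Q4. The divergence there is about +4, positive as expected for a source.

Q4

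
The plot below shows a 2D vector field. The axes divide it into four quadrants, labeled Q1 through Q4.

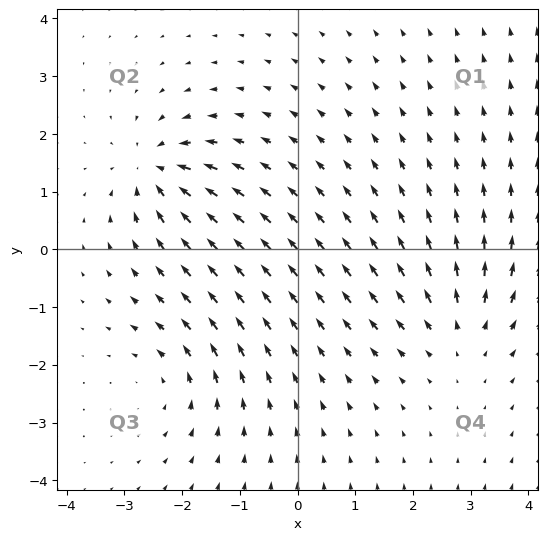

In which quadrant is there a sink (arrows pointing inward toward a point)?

Q2

The sink sits at approximately (-2.5, 1.4), which lies in quadrant Q2. The divergence there is about -4, negative as expected for a sink.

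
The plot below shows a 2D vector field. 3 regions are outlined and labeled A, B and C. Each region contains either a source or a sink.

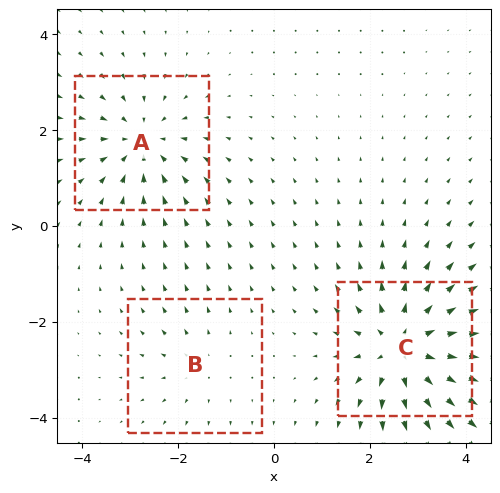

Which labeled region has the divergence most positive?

C

Divergence at each region's feature centre — A: about -4, B: about +2, C: about +5. Region C is most positive.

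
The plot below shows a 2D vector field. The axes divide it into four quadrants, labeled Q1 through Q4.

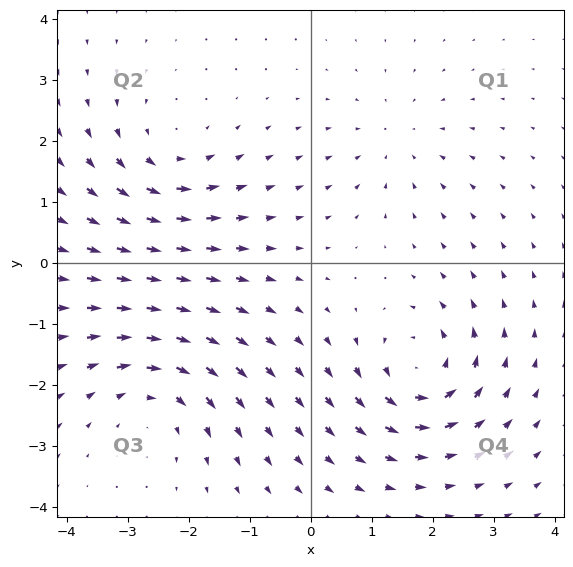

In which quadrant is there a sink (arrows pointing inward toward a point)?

Q1

The sink sits at approximately (1.4, 2.0), which lies in quadrant Q1. The divergence there is about -3, negative as expected for a sink.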